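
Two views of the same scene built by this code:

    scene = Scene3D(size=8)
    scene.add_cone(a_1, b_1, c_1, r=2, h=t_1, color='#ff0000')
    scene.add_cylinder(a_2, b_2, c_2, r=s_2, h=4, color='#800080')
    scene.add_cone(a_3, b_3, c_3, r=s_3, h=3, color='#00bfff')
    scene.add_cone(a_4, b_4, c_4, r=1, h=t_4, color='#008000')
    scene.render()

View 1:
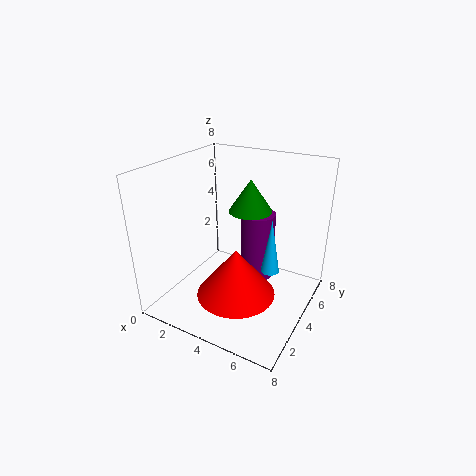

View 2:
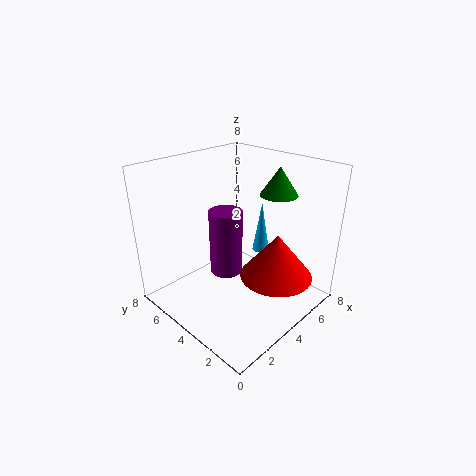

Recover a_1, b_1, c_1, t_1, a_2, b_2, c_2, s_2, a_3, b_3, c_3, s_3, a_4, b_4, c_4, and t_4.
a_1 = 5
b_1 = 2
c_1 = 2
t_1 = 2.5
a_2 = 4.5
b_2 = 5.5
c_2 = 1
s_2 = 1
a_3 = 6
b_3 = 4
c_3 = 2.5
s_3 = 0.5
a_4 = 5.5
b_4 = 2.5
c_4 = 6.5
t_4 = 1.5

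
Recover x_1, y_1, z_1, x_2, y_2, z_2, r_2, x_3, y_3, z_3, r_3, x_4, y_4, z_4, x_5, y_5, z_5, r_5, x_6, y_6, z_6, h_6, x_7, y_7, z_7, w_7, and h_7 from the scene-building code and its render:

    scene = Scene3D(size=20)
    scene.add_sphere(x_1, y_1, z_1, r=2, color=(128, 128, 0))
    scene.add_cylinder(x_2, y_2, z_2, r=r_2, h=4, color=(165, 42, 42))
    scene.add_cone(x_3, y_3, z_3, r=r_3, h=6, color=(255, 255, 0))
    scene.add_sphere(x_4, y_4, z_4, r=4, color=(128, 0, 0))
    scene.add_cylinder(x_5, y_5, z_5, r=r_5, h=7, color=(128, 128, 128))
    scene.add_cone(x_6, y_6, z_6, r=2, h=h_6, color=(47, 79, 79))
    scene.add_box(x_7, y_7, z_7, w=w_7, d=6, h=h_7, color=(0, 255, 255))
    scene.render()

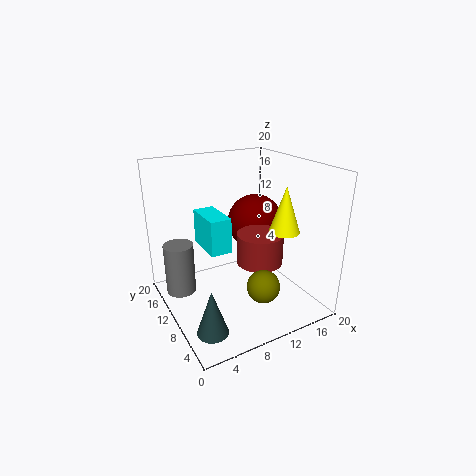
x_1 = 9; y_1 = 2; z_1 = 7; x_2 = 11; y_2 = 6; z_2 = 8; r_2 = 3; x_3 = 14; y_3 = 5; z_3 = 12; r_3 = 2; x_4 = 14; y_4 = 12; z_4 = 11; x_5 = 2; y_5 = 12; z_5 = 3; r_5 = 2; x_6 = 3; y_6 = 4; z_6 = 1; h_6 = 6; x_7 = 6; y_7 = 10; z_7 = 8; w_7 = 3; h_7 = 5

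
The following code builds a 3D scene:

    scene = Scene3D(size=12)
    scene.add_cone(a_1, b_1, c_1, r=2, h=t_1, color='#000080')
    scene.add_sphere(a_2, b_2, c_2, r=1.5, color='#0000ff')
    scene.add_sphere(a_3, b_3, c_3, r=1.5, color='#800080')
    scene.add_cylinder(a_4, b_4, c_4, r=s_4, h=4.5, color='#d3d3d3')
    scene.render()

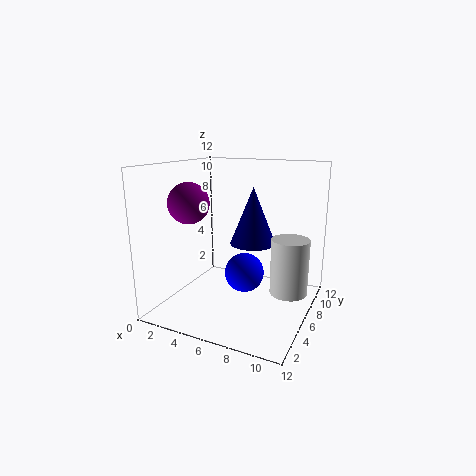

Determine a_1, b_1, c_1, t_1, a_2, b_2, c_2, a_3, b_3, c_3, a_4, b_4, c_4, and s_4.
a_1 = 6.5
b_1 = 8
c_1 = 5
t_1 = 5
a_2 = 7.5
b_2 = 4
c_2 = 4
a_3 = 4
b_3 = 2
c_3 = 9.5
a_4 = 10.5
b_4 = 6
c_4 = 2
s_4 = 1.5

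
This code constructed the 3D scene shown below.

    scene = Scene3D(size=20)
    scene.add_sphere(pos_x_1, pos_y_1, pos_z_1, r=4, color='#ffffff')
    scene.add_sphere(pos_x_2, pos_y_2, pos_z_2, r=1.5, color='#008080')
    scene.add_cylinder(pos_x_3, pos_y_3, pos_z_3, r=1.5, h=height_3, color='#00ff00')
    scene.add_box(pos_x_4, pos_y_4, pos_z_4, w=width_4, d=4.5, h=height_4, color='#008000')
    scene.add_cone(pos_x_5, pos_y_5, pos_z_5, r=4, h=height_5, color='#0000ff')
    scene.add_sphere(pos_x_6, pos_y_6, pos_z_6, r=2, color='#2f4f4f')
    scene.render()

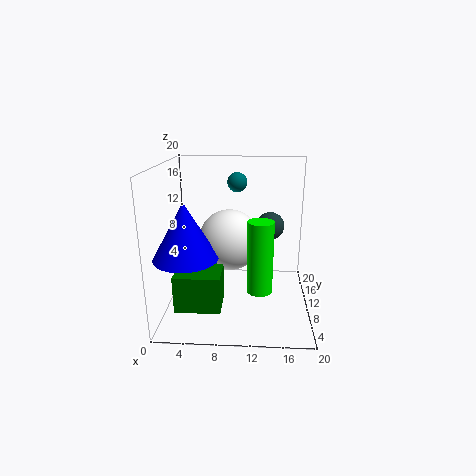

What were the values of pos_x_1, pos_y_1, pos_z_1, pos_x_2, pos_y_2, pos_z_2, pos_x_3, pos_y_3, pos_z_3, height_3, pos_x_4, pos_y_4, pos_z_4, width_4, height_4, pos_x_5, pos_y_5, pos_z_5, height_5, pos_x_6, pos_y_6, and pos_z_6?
pos_x_1 = 9
pos_y_1 = 8
pos_z_1 = 10.5
pos_x_2 = 9.5
pos_y_2 = 16.5
pos_z_2 = 16.5
pos_x_3 = 13
pos_y_3 = 2
pos_z_3 = 6.5
height_3 = 8.5
pos_x_4 = 3
pos_y_4 = 0.5
pos_z_4 = 4
width_4 = 5.5
height_4 = 4.5
pos_x_5 = 4
pos_y_5 = 4
pos_z_5 = 9.5
height_5 = 7
pos_x_6 = 14.5
pos_y_6 = 12.5
pos_z_6 = 11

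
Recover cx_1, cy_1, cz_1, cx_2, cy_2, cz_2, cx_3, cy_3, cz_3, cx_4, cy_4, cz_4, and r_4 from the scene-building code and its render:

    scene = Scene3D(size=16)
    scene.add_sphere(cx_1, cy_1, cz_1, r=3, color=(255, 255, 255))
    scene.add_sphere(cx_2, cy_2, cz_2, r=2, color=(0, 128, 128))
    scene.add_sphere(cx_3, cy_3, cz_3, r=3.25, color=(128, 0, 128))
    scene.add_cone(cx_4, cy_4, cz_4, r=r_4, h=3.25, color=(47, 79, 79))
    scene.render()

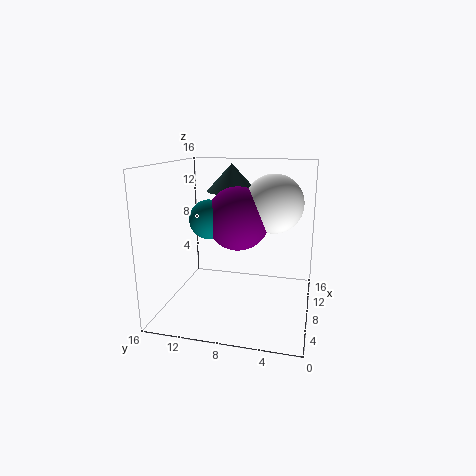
cx_1 = 7
cy_1 = 4
cz_1 = 12.25
cx_2 = 5
cy_2 = 10.25
cz_2 = 10.75
cx_3 = 6
cy_3 = 7.5
cz_3 = 10.75
cx_4 = 12
cy_4 = 9.75
cz_4 = 12.5
r_4 = 3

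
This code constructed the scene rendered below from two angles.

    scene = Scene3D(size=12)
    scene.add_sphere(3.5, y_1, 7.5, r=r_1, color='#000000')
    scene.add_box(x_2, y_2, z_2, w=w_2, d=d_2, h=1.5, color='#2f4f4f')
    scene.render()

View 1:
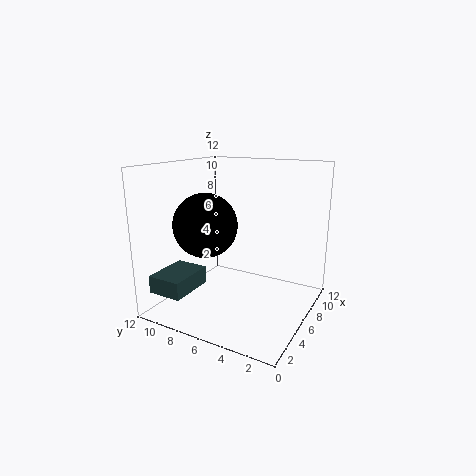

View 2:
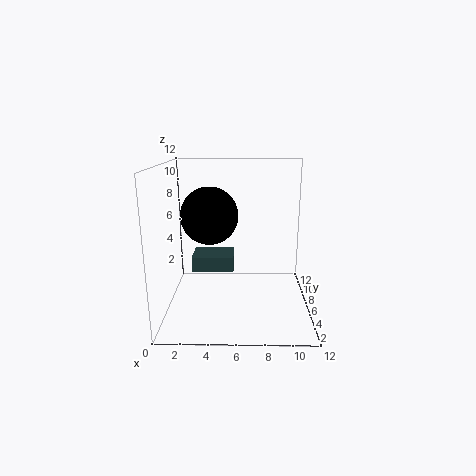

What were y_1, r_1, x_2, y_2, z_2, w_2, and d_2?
y_1 = 7.5; r_1 = 2.5; x_2 = 1.5; y_2 = 9; z_2 = 1.5; w_2 = 4; d_2 = 3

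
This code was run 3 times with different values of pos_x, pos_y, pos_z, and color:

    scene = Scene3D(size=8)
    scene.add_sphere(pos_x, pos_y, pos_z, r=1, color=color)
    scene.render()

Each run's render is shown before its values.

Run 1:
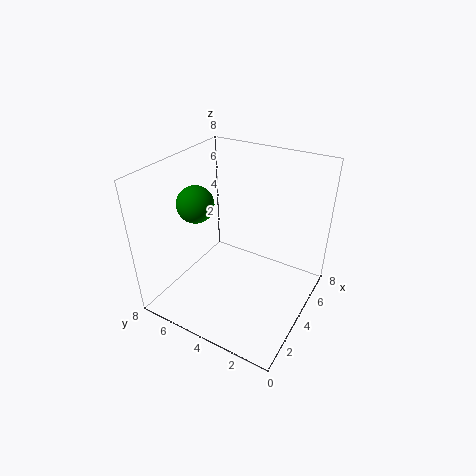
pos_x = 3, pos_y = 6, pos_z = 6, color = 'green'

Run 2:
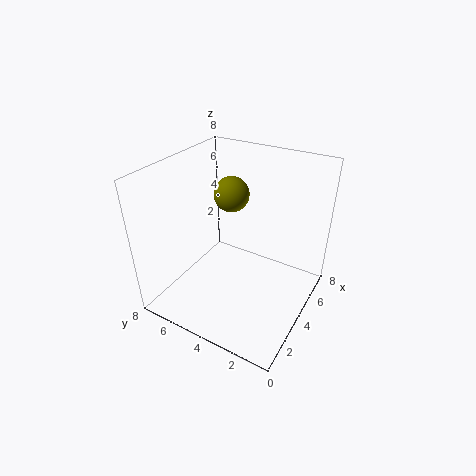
pos_x = 5, pos_y = 5, pos_z = 6, color = 'olive'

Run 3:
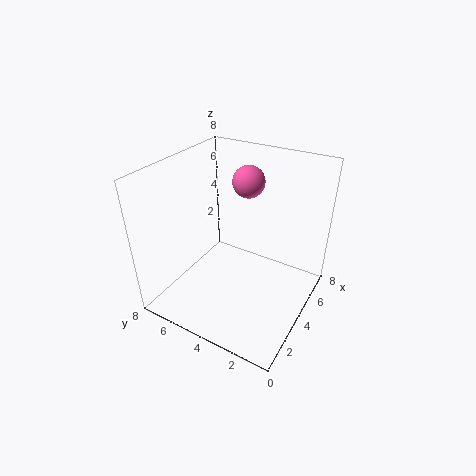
pos_x = 7, pos_y = 5, pos_z = 6, color = 'hotpink'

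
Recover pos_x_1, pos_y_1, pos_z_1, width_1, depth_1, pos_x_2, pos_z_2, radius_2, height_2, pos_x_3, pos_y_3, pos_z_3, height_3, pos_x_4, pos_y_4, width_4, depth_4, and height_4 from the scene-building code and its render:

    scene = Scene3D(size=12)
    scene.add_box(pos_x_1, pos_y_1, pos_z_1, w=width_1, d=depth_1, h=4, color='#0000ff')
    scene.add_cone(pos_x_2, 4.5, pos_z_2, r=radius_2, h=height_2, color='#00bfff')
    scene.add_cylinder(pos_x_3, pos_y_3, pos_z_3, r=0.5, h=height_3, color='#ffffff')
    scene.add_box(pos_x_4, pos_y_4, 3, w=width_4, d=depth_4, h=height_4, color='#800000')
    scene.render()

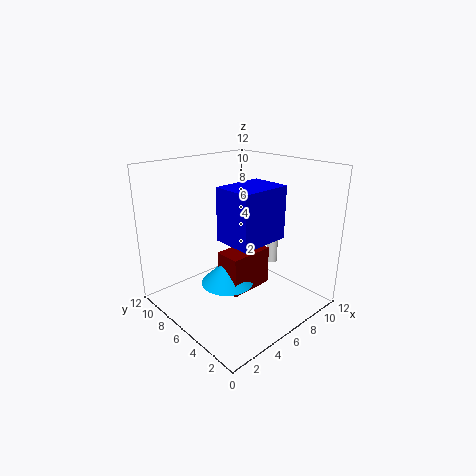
pos_x_1 = 3
pos_y_1 = 2
pos_z_1 = 7
width_1 = 4
depth_1 = 3
pos_x_2 = 3.5
pos_z_2 = 3.5
radius_2 = 2
height_2 = 2
pos_x_3 = 11
pos_y_3 = 6.5
pos_z_3 = 2
height_3 = 4.5
pos_x_4 = 3
pos_y_4 = 3
width_4 = 3.5
depth_4 = 2
height_4 = 3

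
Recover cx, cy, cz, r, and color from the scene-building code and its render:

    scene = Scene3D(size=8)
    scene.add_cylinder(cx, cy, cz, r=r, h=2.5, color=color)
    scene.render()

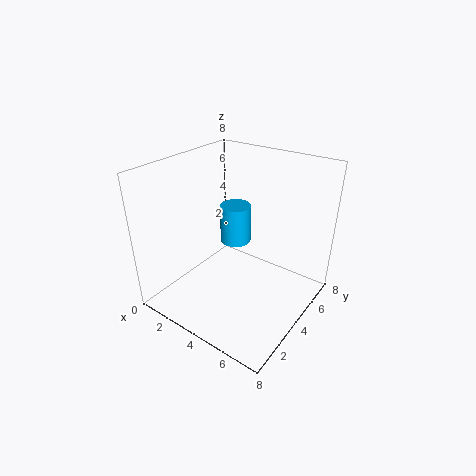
cx = 2, cy = 6.5, cz = 2, r = 1, color = 'deepskyblue'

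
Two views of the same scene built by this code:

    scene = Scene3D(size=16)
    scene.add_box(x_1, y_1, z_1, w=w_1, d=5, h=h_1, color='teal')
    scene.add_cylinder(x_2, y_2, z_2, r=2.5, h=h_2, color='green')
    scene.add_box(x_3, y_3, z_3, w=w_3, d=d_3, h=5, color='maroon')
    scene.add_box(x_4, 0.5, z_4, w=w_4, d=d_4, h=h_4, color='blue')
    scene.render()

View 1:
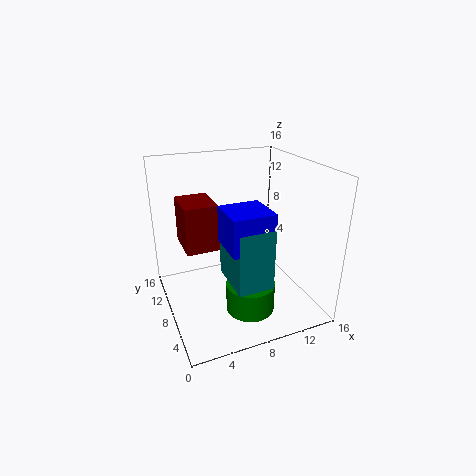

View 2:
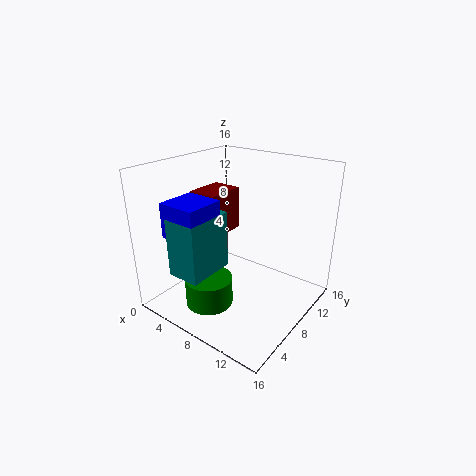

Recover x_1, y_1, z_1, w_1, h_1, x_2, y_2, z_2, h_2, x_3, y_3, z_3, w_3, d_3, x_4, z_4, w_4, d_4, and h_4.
x_1 = 5, y_1 = 0.5, z_1 = 6, w_1 = 3.5, h_1 = 6, x_2 = 7.5, y_2 = 3.5, z_2 = 2, h_2 = 3, x_3 = 2, y_3 = 7, z_3 = 7.5, w_3 = 3.5, d_3 = 4.5, x_4 = 4.5, z_4 = 10, w_4 = 4, d_4 = 4, h_4 = 3.5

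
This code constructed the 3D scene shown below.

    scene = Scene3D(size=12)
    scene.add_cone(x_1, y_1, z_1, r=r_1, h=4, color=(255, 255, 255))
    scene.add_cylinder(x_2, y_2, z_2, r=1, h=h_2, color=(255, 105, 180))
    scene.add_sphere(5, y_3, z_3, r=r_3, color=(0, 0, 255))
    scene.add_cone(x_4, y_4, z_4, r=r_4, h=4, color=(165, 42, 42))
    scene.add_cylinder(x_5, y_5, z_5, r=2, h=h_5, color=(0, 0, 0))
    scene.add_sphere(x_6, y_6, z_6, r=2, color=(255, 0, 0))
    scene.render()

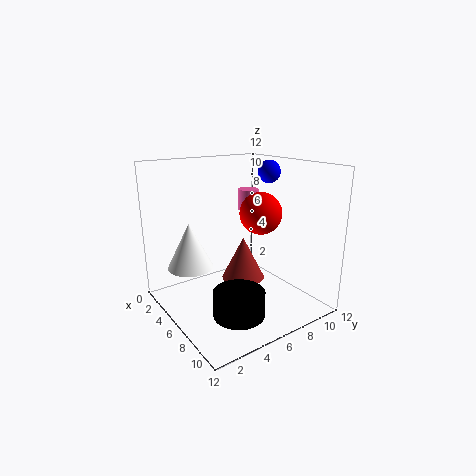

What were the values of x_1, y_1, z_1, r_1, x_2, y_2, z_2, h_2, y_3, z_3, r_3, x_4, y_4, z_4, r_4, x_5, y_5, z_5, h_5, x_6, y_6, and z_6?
x_1 = 3; y_1 = 3; z_1 = 3; r_1 = 2; x_2 = 2; y_2 = 10; z_2 = 7; h_2 = 2; y_3 = 10; z_3 = 11; r_3 = 1; x_4 = 4; y_4 = 8; z_4 = 1; r_4 = 2; x_5 = 9; y_5 = 4; z_5 = 1; h_5 = 2; x_6 = 4; y_6 = 10; z_6 = 7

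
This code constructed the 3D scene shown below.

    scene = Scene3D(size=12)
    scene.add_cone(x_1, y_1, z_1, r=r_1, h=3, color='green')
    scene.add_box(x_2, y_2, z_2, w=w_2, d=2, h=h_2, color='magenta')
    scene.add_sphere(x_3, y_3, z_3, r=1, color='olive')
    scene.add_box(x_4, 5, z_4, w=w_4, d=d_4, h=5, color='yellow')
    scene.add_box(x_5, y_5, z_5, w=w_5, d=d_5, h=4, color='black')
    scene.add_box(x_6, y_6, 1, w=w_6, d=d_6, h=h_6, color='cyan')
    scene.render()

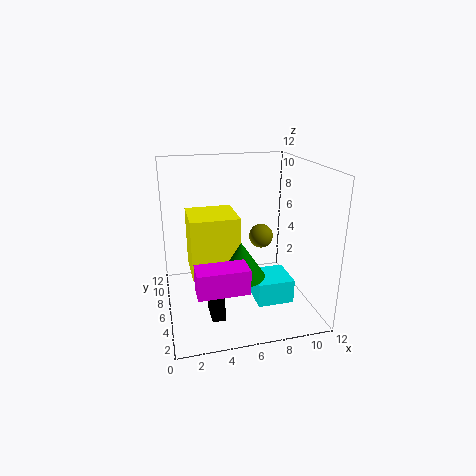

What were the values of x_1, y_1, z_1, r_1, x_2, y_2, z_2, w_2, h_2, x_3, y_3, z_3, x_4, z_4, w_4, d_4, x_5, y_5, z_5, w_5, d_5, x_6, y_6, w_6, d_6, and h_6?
x_1 = 6
y_1 = 5
z_1 = 3
r_1 = 2
x_2 = 2
y_2 = 2
z_2 = 3
w_2 = 4
h_2 = 2
x_3 = 8
y_3 = 6
z_3 = 6
x_4 = 2
z_4 = 3
w_4 = 4
d_4 = 4
x_5 = 3
y_5 = 2
z_5 = 1
w_5 = 1
d_5 = 2
x_6 = 7
y_6 = 3
w_6 = 3
d_6 = 3
h_6 = 2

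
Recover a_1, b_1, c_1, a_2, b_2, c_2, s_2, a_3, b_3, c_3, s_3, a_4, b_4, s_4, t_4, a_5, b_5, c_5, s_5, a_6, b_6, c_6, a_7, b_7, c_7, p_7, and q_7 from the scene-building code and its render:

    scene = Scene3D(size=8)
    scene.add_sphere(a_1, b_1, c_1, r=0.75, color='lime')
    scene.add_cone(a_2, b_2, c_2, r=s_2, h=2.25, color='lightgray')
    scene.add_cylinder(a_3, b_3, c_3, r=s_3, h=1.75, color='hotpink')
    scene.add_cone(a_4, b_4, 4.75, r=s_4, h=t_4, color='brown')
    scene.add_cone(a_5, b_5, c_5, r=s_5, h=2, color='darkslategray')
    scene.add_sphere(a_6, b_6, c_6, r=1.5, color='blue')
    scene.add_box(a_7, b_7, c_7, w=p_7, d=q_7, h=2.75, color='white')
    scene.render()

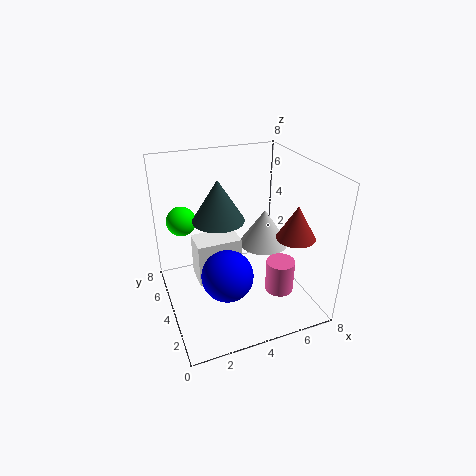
a_1 = 1; b_1 = 4.25; c_1 = 5.5; a_2 = 6.25; b_2 = 5.25; c_2 = 2.5; s_2 = 1.5; a_3 = 5.5; b_3 = 1.75; c_3 = 1.75; s_3 = 0.75; a_4 = 6.25; b_4 = 1.75; s_4 = 1; t_4 = 1.75; a_5 = 2.5; b_5 = 2.75; c_5 = 6; s_5 = 1.25; a_6 = 3.25; b_6 = 3.75; c_6 = 1.75; a_7 = 2; b_7 = 5.25; c_7 = 0.25; p_7 = 2.75; q_7 = 1.75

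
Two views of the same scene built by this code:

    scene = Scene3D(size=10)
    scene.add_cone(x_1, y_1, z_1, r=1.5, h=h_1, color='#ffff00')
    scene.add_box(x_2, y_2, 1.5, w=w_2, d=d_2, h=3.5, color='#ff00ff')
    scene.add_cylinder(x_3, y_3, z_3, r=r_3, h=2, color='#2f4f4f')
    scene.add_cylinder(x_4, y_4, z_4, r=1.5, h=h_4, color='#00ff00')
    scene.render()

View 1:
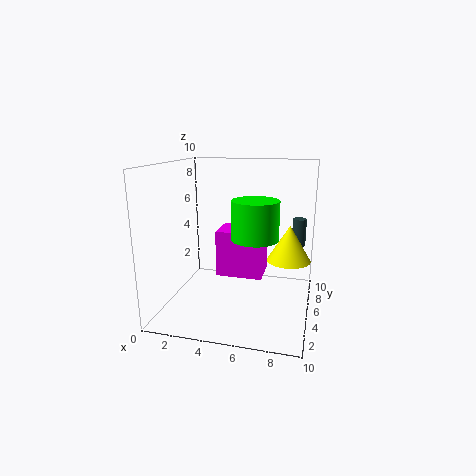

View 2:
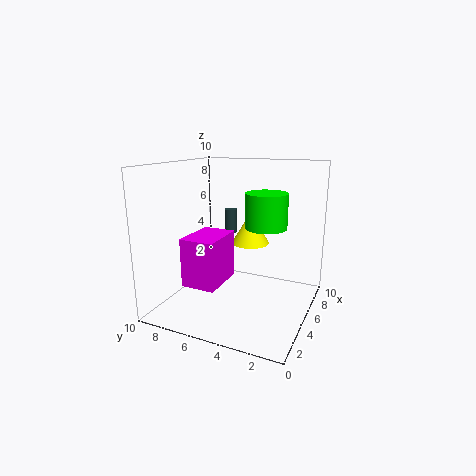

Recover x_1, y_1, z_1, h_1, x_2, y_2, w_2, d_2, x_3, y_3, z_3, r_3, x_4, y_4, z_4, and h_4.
x_1 = 8.5, y_1 = 5.5, z_1 = 3.5, h_1 = 2.5, x_2 = 3, y_2 = 6, w_2 = 3.5, d_2 = 2.5, x_3 = 9, y_3 = 7.5, z_3 = 4, r_3 = 0.5, x_4 = 6.5, y_4 = 3.5, z_4 = 5.5, h_4 = 2.5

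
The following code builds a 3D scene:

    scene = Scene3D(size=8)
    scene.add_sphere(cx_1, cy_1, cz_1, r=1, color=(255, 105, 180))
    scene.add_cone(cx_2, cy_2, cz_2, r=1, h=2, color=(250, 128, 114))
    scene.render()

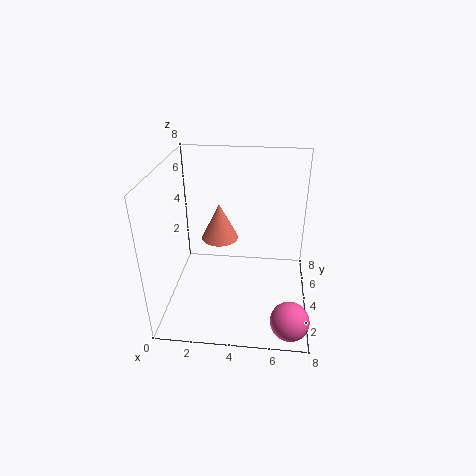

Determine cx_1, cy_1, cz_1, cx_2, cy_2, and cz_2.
cx_1 = 7; cy_1 = 1; cz_1 = 1; cx_2 = 3; cy_2 = 4; cz_2 = 4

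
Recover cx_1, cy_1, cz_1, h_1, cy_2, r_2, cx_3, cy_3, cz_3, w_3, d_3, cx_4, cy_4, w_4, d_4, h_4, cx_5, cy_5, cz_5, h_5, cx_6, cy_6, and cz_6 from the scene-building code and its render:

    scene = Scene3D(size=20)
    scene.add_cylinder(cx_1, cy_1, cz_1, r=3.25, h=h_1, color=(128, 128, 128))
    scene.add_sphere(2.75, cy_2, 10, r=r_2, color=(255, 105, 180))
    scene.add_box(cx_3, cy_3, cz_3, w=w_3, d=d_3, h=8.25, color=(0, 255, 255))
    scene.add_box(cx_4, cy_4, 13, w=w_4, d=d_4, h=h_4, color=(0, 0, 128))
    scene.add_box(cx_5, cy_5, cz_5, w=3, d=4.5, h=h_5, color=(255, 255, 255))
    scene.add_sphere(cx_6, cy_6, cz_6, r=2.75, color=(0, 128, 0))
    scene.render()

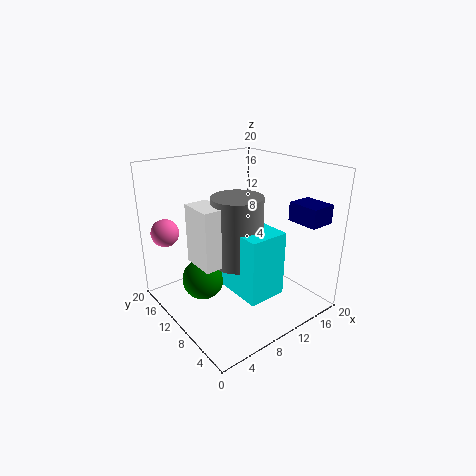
cx_1 = 7.75; cy_1 = 7.25; cz_1 = 8.25; h_1 = 8.75; cy_2 = 17.75; r_2 = 2; cx_3 = 6; cy_3 = 2; cz_3 = 5; w_3 = 5; d_3 = 6.25; cx_4 = 14.75; cy_4 = 1; w_4 = 3.5; d_4 = 4.25; h_4 = 2.5; cx_5 = 2.5; cy_5 = 6.25; cz_5 = 8.75; h_5 = 7.5; cx_6 = 4.25; cy_6 = 10.25; cz_6 = 5.5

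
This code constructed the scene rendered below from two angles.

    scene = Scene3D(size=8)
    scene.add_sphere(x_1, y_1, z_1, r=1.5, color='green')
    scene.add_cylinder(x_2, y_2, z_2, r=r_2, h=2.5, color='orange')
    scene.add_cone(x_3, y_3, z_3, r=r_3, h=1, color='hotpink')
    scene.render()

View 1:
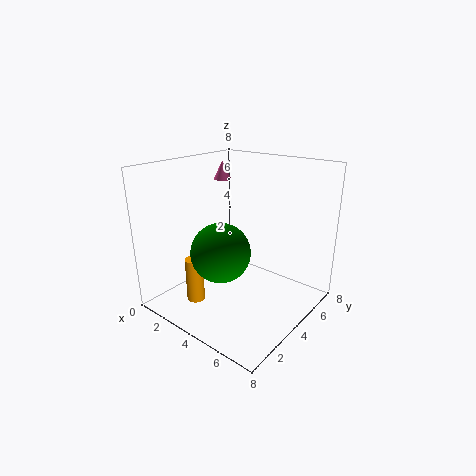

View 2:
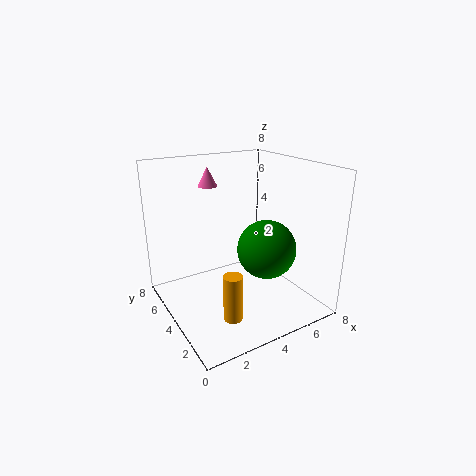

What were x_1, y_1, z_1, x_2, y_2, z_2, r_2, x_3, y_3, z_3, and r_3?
x_1 = 4.5
y_1 = 2
z_1 = 4
x_2 = 2.5
y_2 = 2
z_2 = 0.5
r_2 = 0.5
x_3 = 2.5
y_3 = 4.5
z_3 = 7
r_3 = 0.5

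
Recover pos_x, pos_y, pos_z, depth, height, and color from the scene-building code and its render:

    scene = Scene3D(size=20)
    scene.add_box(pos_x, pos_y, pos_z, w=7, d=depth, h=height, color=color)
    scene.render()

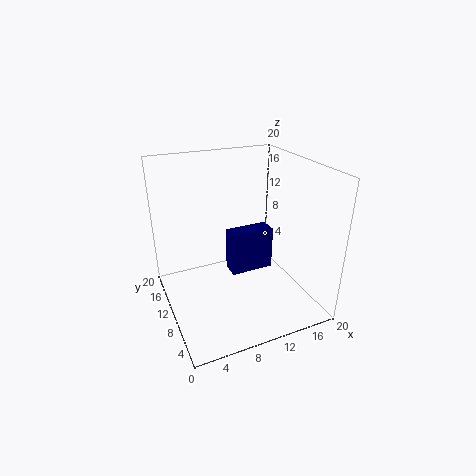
pos_x = 11
pos_y = 14
pos_z = 1
depth = 3
height = 7
color = 'navy'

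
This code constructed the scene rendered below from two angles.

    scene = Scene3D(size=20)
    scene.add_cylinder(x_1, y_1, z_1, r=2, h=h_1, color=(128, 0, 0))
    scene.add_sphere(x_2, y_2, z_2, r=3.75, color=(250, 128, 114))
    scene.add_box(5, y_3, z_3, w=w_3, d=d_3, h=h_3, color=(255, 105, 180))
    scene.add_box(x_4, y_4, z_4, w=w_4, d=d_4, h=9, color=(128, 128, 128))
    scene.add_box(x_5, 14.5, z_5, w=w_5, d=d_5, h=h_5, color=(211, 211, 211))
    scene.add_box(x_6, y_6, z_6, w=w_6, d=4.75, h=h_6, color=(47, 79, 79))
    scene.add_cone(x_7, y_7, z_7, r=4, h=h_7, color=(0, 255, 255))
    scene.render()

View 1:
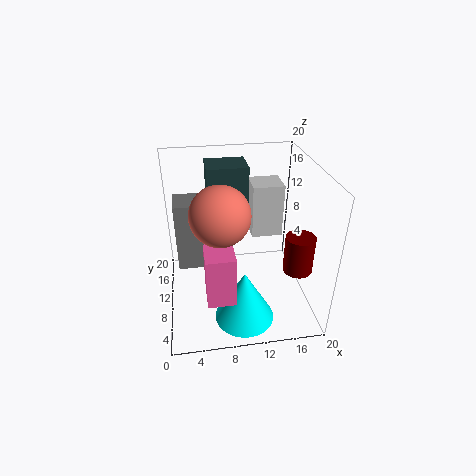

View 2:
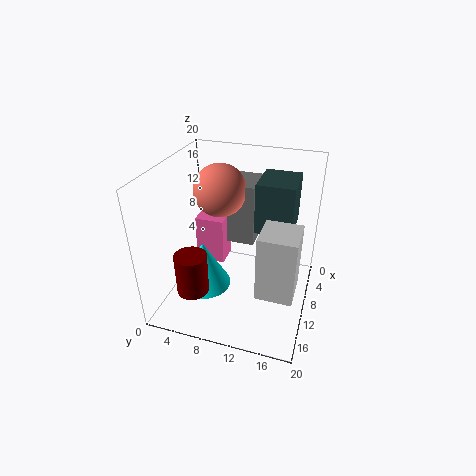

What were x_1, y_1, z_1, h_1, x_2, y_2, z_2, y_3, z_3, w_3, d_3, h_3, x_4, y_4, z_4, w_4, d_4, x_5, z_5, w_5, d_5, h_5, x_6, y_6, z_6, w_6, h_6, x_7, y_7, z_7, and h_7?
x_1 = 17.75
y_1 = 6.5
z_1 = 6.25
h_1 = 5.25
x_2 = 7.25
y_2 = 6.5
z_2 = 15.5
y_3 = 3
z_3 = 4.25
w_3 = 3.75
d_3 = 4.25
h_3 = 7
x_4 = 1.75
y_4 = 7.5
z_4 = 7.5
w_4 = 5.75
d_4 = 4
x_5 = 13
z_5 = 7
w_5 = 4.75
d_5 = 4.5
h_5 = 8.25
x_6 = 6.25
y_6 = 12.75
z_6 = 12.5
w_6 = 5.75
h_6 = 6.5
x_7 = 10
y_7 = 4.5
z_7 = 0.75
h_7 = 7.25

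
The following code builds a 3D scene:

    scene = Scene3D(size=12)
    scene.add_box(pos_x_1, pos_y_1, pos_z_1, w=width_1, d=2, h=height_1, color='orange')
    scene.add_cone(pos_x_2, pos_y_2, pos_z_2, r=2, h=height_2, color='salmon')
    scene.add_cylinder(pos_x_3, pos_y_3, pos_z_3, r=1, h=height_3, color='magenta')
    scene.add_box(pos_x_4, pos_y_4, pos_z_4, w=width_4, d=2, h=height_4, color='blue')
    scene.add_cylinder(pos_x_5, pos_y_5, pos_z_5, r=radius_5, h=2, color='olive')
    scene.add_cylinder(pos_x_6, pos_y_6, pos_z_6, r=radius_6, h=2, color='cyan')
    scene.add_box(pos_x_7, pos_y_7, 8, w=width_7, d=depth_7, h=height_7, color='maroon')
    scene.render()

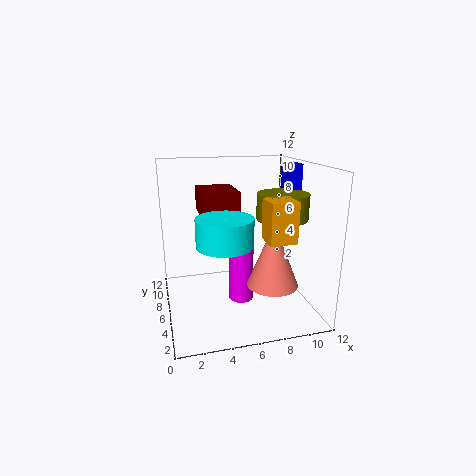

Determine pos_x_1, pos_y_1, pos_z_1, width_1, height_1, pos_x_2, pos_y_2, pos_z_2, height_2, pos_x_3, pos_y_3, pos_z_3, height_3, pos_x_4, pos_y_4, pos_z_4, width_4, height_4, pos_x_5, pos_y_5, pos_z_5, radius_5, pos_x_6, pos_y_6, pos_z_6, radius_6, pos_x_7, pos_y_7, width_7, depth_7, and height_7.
pos_x_1 = 7
pos_y_1 = 1
pos_z_1 = 7
width_1 = 2
height_1 = 3
pos_x_2 = 8
pos_y_2 = 3
pos_z_2 = 3
height_2 = 5
pos_x_3 = 6
pos_y_3 = 5
pos_z_3 = 1
height_3 = 6
pos_x_4 = 10
pos_y_4 = 5
pos_z_4 = 9
width_4 = 1
height_4 = 3
pos_x_5 = 9
pos_y_5 = 4
pos_z_5 = 8
radius_5 = 2
pos_x_6 = 4
pos_y_6 = 2
pos_z_6 = 7
radius_6 = 2
pos_x_7 = 3
pos_y_7 = 5
width_7 = 3
depth_7 = 4
height_7 = 2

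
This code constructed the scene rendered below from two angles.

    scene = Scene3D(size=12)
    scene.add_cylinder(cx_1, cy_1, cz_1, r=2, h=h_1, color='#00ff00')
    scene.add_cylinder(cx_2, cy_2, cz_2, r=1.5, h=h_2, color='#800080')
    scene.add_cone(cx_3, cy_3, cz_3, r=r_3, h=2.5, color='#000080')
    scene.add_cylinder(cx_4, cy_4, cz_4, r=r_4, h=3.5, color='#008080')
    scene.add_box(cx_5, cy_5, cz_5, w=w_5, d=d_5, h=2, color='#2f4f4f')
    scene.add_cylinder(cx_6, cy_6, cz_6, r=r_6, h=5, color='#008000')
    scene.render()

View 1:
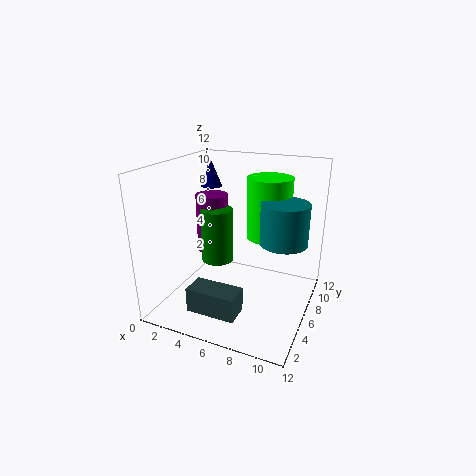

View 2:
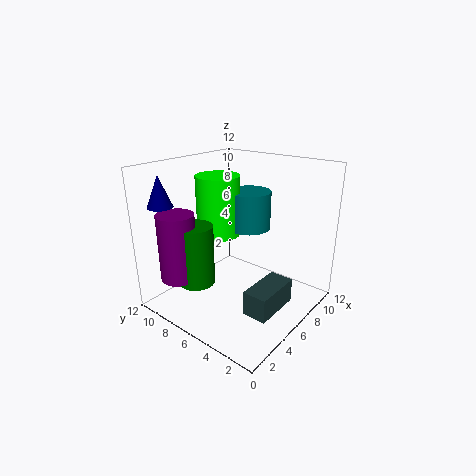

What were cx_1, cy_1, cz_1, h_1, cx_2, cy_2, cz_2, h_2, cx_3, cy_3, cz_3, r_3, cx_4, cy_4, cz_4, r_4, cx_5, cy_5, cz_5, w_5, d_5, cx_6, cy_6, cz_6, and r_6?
cx_1 = 7.5; cy_1 = 9.5; cz_1 = 5; h_1 = 5.5; cx_2 = 2; cy_2 = 9; cz_2 = 3; h_2 = 5.5; cx_3 = 1.5; cy_3 = 10; cz_3 = 9; r_3 = 1; cx_4 = 9.5; cy_4 = 7.5; cz_4 = 5.5; r_4 = 2; cx_5 = 3.5; cy_5 = 1.5; cz_5 = 1; w_5 = 4; d_5 = 2; cx_6 = 3; cy_6 = 8; cz_6 = 2.5; r_6 = 1.5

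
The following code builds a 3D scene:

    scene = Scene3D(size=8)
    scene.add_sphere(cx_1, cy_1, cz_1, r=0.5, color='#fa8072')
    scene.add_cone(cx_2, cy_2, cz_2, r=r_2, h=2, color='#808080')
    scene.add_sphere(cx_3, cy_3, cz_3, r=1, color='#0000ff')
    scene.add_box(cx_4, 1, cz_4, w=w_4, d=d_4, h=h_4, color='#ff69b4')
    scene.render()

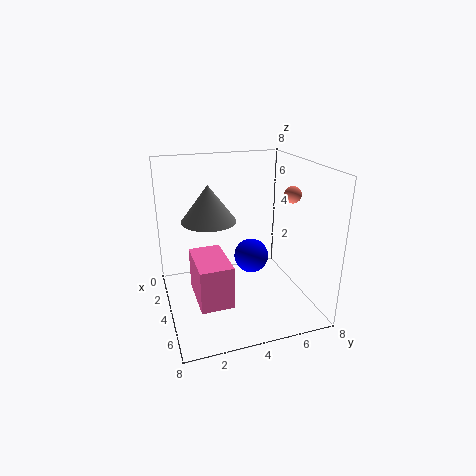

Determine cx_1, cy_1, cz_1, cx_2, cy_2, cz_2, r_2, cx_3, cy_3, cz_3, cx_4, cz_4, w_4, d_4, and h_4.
cx_1 = 3.5, cy_1 = 7.5, cz_1 = 6, cx_2 = 3.5, cy_2 = 2.5, cz_2 = 5, r_2 = 1.5, cx_3 = 3.5, cy_3 = 5, cz_3 = 2.5, cx_4 = 5.5, cz_4 = 2.5, w_4 = 2.5, d_4 = 1.5, h_4 = 2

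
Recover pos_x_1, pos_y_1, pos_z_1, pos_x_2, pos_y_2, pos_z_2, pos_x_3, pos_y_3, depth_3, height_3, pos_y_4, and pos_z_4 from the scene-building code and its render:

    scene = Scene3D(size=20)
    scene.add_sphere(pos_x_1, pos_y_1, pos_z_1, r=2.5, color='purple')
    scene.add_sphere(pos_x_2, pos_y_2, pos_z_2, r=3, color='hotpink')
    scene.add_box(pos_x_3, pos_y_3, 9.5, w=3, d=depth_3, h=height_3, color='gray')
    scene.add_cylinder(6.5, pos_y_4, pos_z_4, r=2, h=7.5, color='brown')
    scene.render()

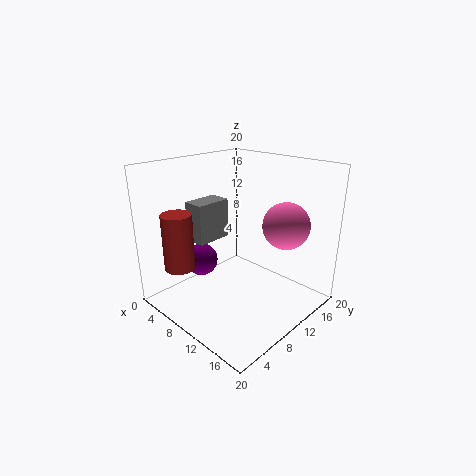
pos_x_1 = 3, pos_y_1 = 9, pos_z_1 = 4.5, pos_x_2 = 16.5, pos_y_2 = 12, pos_z_2 = 13, pos_x_3 = 4.5, pos_y_3 = 5.5, depth_3 = 5, height_3 = 5.5, pos_y_4 = 2.5, pos_z_4 = 7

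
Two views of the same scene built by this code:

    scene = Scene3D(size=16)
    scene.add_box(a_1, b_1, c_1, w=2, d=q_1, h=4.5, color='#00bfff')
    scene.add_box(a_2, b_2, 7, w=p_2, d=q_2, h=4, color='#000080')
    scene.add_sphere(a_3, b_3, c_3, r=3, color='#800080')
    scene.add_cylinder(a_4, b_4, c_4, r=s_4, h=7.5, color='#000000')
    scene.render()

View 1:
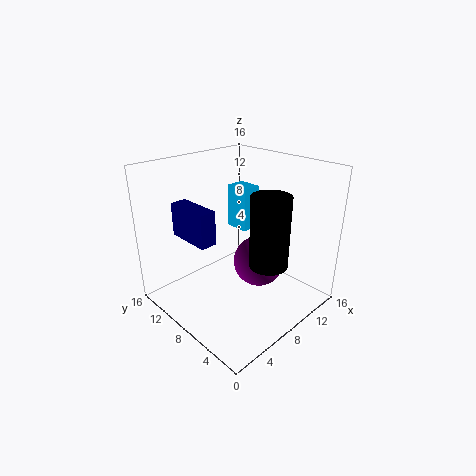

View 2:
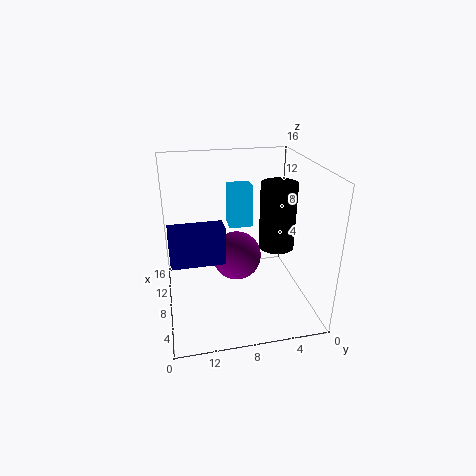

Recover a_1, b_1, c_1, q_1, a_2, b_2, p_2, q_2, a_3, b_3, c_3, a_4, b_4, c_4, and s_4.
a_1 = 7.5, b_1 = 6.5, c_1 = 9.5, q_1 = 2.5, a_2 = 4.5, b_2 = 10, p_2 = 2, q_2 = 5.5, a_3 = 11, b_3 = 7.5, c_3 = 4, a_4 = 8, b_4 = 3.5, c_4 = 6.5, s_4 = 2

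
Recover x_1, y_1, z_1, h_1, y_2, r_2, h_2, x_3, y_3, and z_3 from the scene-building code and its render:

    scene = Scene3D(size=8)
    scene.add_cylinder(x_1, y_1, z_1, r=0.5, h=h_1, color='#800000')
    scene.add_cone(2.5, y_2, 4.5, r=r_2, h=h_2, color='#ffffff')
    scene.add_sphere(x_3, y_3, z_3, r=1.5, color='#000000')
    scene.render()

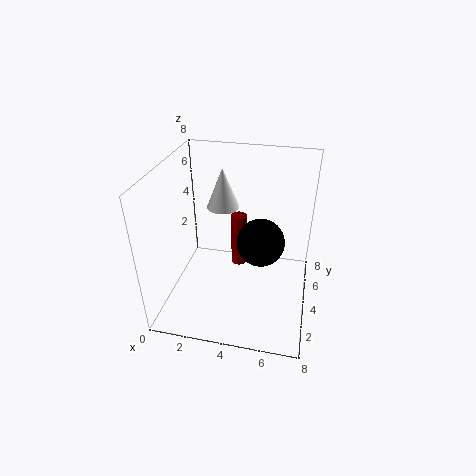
x_1 = 3.5
y_1 = 6.5
z_1 = 0.5
h_1 = 3.5
y_2 = 6.5
r_2 = 1
h_2 = 2.5
x_3 = 5
y_3 = 6
z_3 = 2.5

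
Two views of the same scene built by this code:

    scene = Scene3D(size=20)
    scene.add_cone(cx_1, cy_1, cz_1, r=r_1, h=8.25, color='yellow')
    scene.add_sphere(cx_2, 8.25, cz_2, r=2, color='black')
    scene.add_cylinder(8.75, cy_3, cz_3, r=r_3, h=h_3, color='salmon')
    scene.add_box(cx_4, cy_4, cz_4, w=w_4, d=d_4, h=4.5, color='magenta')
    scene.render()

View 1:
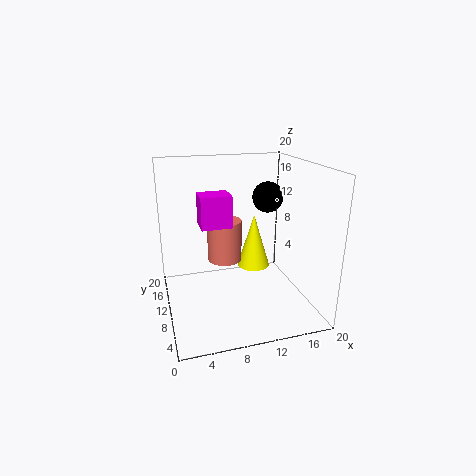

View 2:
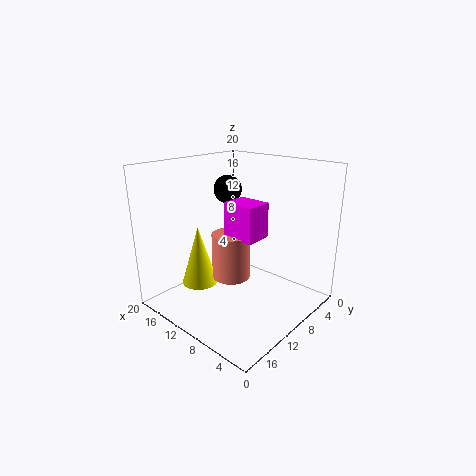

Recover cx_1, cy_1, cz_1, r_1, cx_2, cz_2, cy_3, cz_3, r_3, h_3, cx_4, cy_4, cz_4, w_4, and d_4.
cx_1 = 13.75, cy_1 = 14, cz_1 = 3.5, r_1 = 2.5, cx_2 = 13.5, cz_2 = 16, cy_3 = 12.75, cz_3 = 5.75, r_3 = 2.5, h_3 = 6, cx_4 = 5, cy_4 = 10, cz_4 = 11.5, w_4 = 4.25, d_4 = 3.5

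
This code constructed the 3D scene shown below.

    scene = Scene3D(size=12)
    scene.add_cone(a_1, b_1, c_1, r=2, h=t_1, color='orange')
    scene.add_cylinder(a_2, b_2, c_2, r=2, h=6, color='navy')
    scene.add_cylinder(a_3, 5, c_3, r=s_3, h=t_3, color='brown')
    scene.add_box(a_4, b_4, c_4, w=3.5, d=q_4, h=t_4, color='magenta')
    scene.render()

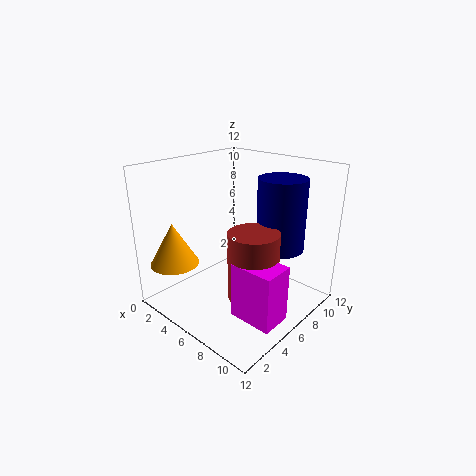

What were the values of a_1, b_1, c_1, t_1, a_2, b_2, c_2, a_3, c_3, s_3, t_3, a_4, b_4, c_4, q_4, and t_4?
a_1 = 2.5
b_1 = 2
c_1 = 4
t_1 = 3.5
a_2 = 8.5
b_2 = 8.5
c_2 = 5
a_3 = 8.5
c_3 = 2
s_3 = 2
t_3 = 5.5
a_4 = 8
b_4 = 3
c_4 = 1
q_4 = 2.5
t_4 = 4.5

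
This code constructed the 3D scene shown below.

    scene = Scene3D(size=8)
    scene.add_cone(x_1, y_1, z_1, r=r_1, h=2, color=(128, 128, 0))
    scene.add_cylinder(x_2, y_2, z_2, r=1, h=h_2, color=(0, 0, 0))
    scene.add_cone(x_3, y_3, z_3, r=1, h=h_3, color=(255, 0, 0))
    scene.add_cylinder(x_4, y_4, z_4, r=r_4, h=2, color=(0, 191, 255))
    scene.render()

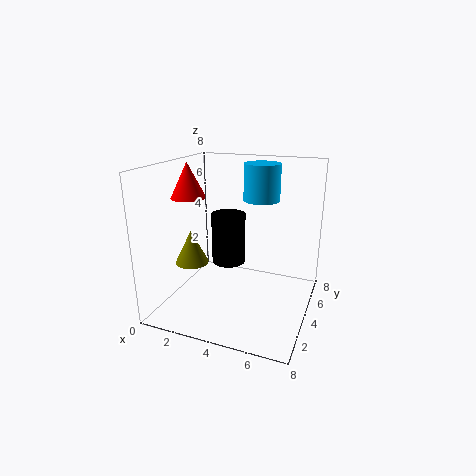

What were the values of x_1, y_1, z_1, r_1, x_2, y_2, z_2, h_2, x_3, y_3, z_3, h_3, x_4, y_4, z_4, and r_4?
x_1 = 1, y_1 = 4, z_1 = 2, r_1 = 1, x_2 = 3, y_2 = 5, z_2 = 2, h_2 = 3, x_3 = 1, y_3 = 4, z_3 = 6, h_3 = 2, x_4 = 5, y_4 = 5, z_4 = 6, r_4 = 1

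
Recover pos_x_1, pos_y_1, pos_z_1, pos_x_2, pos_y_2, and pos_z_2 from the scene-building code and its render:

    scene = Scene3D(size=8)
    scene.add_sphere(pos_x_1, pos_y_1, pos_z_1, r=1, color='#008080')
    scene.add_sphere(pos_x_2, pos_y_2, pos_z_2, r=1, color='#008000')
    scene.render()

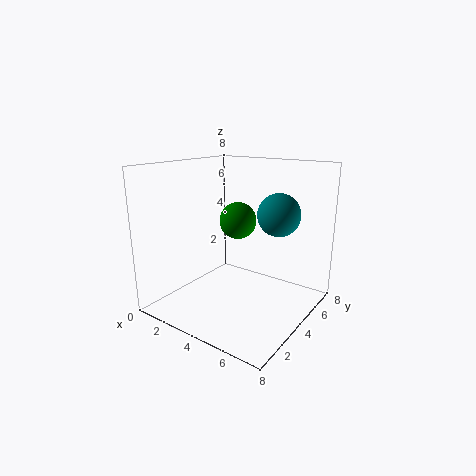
pos_x_1 = 7
pos_y_1 = 3
pos_z_1 = 6
pos_x_2 = 4
pos_y_2 = 4
pos_z_2 = 5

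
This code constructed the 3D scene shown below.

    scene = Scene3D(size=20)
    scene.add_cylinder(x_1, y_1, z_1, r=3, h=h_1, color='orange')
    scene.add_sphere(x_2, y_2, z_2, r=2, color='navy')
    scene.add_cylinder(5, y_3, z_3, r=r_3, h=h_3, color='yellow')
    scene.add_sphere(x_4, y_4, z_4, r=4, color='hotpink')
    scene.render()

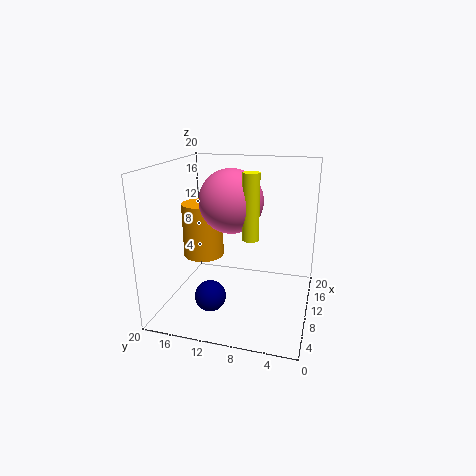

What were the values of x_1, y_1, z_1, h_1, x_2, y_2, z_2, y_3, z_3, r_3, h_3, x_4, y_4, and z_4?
x_1 = 12, y_1 = 16, z_1 = 6, h_1 = 8, x_2 = 4, y_2 = 12, z_2 = 4, y_3 = 7, z_3 = 12, r_3 = 1, h_3 = 8, x_4 = 7, y_4 = 10, z_4 = 16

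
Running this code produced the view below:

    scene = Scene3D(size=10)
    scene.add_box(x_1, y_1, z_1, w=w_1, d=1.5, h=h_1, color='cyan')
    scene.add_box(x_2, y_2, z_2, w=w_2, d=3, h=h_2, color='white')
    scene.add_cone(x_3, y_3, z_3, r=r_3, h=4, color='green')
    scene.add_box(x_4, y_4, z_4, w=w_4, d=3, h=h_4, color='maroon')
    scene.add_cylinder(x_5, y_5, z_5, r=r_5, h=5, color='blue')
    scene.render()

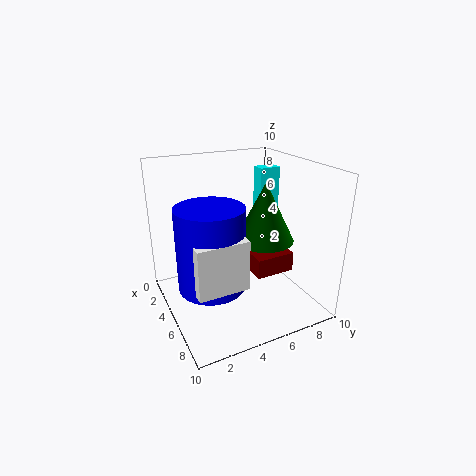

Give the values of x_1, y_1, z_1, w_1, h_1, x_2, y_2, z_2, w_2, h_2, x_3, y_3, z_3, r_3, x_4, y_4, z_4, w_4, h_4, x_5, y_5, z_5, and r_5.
x_1 = 3.5, y_1 = 7, z_1 = 5.5, w_1 = 1, h_1 = 4, x_2 = 7, y_2 = 0.5, z_2 = 4, w_2 = 2.5, h_2 = 3, x_3 = 6, y_3 = 6.5, z_3 = 5, r_3 = 2, x_4 = 2.5, y_4 = 6.5, z_4 = 1.5, w_4 = 3, h_4 = 1.5, x_5 = 7.5, y_5 = 2, z_5 = 3.5, r_5 = 2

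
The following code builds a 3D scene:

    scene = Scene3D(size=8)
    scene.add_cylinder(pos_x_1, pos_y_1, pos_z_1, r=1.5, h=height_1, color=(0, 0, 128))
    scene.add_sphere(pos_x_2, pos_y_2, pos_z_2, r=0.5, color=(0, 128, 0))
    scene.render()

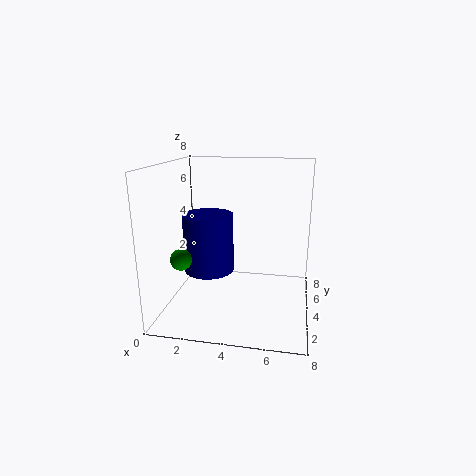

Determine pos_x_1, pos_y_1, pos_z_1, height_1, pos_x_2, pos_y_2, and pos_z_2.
pos_x_1 = 2
pos_y_1 = 5
pos_z_1 = 1.5
height_1 = 3.5
pos_x_2 = 2
pos_y_2 = 0.5
pos_z_2 = 4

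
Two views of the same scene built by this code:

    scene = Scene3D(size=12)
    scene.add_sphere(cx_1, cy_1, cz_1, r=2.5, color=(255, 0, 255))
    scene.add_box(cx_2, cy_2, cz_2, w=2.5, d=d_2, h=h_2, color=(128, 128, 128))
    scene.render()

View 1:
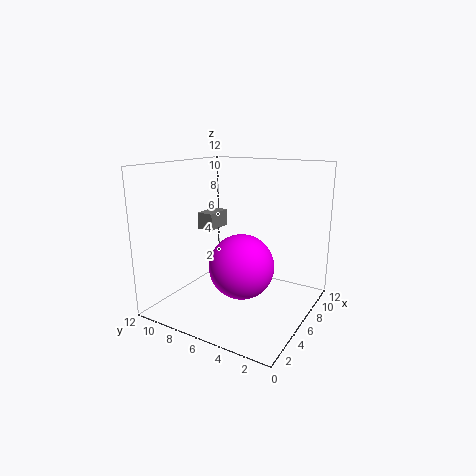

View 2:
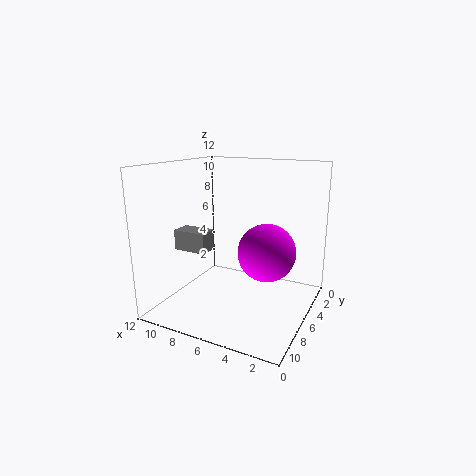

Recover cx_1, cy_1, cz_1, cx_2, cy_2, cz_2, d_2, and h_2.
cx_1 = 4; cy_1 = 4.5; cz_1 = 4.5; cx_2 = 6.5; cy_2 = 9; cz_2 = 6; d_2 = 1.5; h_2 = 1.5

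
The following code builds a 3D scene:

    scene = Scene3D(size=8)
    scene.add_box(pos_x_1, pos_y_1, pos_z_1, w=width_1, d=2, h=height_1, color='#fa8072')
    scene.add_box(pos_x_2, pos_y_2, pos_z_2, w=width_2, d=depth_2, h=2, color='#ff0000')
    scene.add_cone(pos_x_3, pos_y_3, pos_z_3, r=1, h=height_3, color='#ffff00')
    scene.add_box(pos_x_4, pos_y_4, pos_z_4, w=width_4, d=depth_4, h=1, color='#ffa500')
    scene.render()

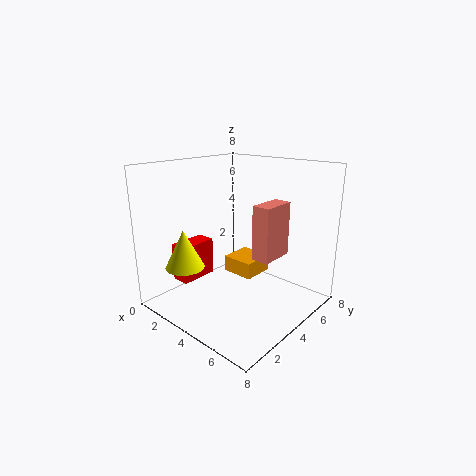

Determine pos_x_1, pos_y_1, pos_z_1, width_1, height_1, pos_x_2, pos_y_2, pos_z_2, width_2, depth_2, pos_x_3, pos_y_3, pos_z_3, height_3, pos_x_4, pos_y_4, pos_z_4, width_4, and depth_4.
pos_x_1 = 5, pos_y_1 = 4, pos_z_1 = 3, width_1 = 1, height_1 = 3, pos_x_2 = 2, pos_y_2 = 1, pos_z_2 = 2, width_2 = 1, depth_2 = 2, pos_x_3 = 3, pos_y_3 = 1, pos_z_3 = 3, height_3 = 2, pos_x_4 = 2, pos_y_4 = 5, pos_z_4 = 1, width_4 = 2, depth_4 = 2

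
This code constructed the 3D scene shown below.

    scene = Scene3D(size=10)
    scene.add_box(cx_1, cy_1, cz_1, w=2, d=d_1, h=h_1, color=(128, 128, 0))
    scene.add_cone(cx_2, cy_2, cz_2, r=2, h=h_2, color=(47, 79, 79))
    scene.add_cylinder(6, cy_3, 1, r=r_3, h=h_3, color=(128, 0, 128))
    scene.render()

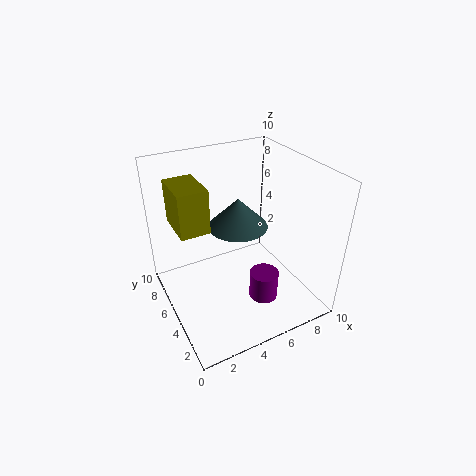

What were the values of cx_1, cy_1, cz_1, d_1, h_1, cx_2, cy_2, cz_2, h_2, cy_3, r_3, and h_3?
cx_1 = 1
cy_1 = 5
cz_1 = 6
d_1 = 3
h_1 = 3
cx_2 = 5
cy_2 = 5
cz_2 = 6
h_2 = 2
cy_3 = 3
r_3 = 1
h_3 = 2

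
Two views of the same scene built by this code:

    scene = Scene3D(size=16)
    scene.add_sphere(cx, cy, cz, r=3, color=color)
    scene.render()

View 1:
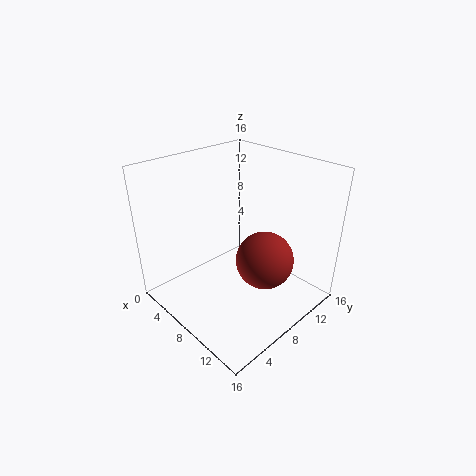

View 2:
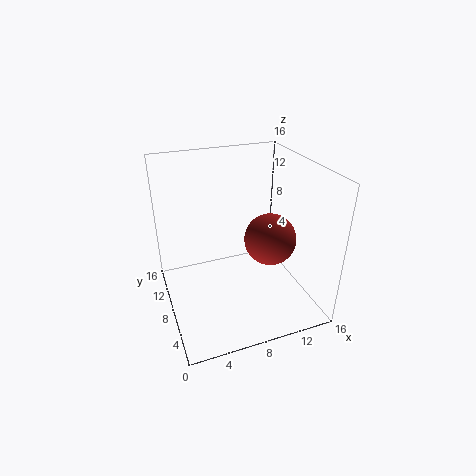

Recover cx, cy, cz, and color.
cx = 12, cy = 8, cz = 7, color = 'brown'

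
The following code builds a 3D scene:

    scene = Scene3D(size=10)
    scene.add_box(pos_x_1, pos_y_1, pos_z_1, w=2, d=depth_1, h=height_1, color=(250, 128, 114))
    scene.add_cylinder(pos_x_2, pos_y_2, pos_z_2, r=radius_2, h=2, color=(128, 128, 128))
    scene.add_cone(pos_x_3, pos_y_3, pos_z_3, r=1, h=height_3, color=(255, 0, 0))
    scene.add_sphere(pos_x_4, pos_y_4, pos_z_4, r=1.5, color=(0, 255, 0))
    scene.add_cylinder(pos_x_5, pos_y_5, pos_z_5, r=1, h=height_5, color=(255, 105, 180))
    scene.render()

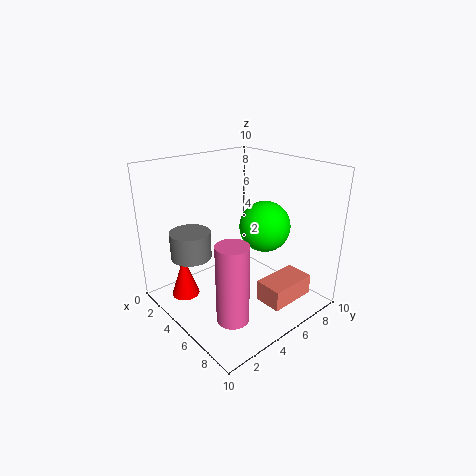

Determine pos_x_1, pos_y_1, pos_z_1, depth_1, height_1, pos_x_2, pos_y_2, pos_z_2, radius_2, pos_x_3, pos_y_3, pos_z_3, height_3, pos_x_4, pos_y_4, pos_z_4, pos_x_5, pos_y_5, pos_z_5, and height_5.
pos_x_1 = 6.5; pos_y_1 = 5.5; pos_z_1 = 0.5; depth_1 = 3.5; height_1 = 1.5; pos_x_2 = 2; pos_y_2 = 3; pos_z_2 = 3; radius_2 = 1.5; pos_x_3 = 2.5; pos_y_3 = 2; pos_z_3 = 0.5; height_3 = 3; pos_x_4 = 8; pos_y_4 = 4.5; pos_z_4 = 7; pos_x_5 = 8; pos_y_5 = 2; pos_z_5 = 1.5; height_5 = 5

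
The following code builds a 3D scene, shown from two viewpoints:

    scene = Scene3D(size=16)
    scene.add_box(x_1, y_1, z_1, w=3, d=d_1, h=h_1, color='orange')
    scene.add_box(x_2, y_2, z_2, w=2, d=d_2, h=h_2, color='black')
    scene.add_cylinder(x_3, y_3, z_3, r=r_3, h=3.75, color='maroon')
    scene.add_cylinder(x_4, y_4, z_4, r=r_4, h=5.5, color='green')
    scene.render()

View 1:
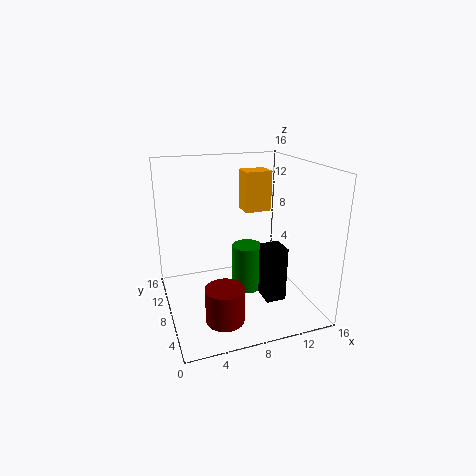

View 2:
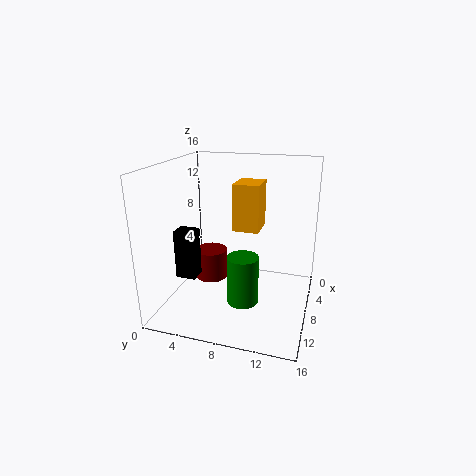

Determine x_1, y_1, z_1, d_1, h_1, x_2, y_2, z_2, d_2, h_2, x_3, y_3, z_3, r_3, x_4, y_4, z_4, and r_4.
x_1 = 9.25
y_1 = 8.75
z_1 = 10.5
d_1 = 2.5
h_1 = 4.5
x_2 = 8.75
y_2 = 1.5
z_2 = 3.5
d_2 = 2.25
h_2 = 5.5
x_3 = 5
y_3 = 3.5
z_3 = 1
r_3 = 2
x_4 = 9.5
y_4 = 9
z_4 = 1
r_4 = 1.75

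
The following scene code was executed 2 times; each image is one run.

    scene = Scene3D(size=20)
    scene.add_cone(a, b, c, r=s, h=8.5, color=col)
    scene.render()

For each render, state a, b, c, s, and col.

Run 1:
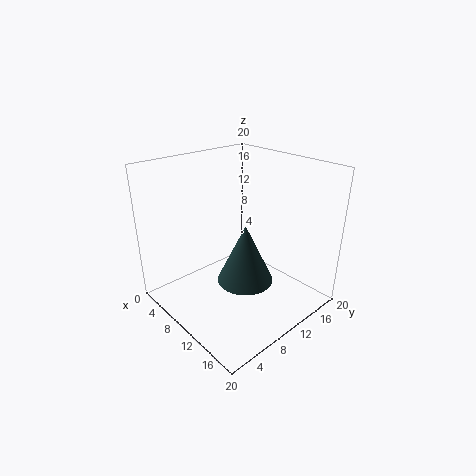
a = 11, b = 10.5, c = 3.5, s = 4, col = 'darkslategray'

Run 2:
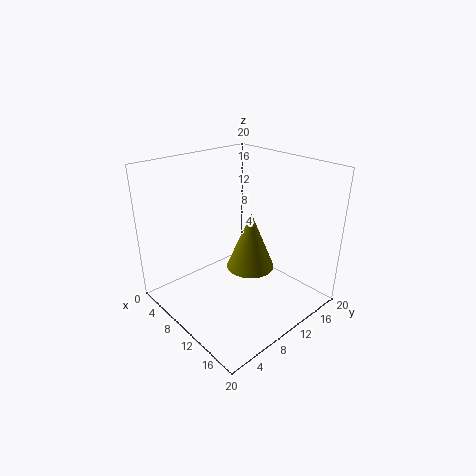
a = 10, b = 12.5, c = 4.5, s = 3.5, col = 'olive'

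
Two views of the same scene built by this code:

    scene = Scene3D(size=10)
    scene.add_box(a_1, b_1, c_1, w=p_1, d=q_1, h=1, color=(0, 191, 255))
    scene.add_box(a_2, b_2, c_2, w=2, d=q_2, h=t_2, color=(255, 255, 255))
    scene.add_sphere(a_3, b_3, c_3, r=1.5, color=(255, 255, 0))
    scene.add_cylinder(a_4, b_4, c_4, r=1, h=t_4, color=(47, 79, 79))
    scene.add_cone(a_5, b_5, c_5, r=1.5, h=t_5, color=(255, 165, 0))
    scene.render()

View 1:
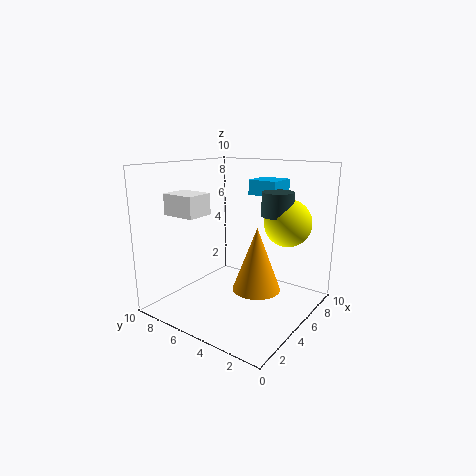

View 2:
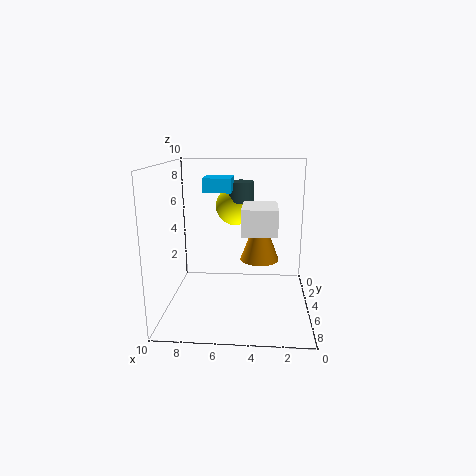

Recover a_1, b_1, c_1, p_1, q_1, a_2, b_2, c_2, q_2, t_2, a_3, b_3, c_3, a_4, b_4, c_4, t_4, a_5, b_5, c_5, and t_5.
a_1 = 5.5
b_1 = 2.5
c_1 = 8
p_1 = 2
q_1 = 2
a_2 = 2.5
b_2 = 7
c_2 = 6.5
q_2 = 2.5
t_2 = 1.5
a_3 = 5.5
b_3 = 1.5
c_3 = 6.5
a_4 = 5
b_4 = 2
c_4 = 7
t_4 = 1.5
a_5 = 3.5
b_5 = 2.5
c_5 = 2.5
t_5 = 4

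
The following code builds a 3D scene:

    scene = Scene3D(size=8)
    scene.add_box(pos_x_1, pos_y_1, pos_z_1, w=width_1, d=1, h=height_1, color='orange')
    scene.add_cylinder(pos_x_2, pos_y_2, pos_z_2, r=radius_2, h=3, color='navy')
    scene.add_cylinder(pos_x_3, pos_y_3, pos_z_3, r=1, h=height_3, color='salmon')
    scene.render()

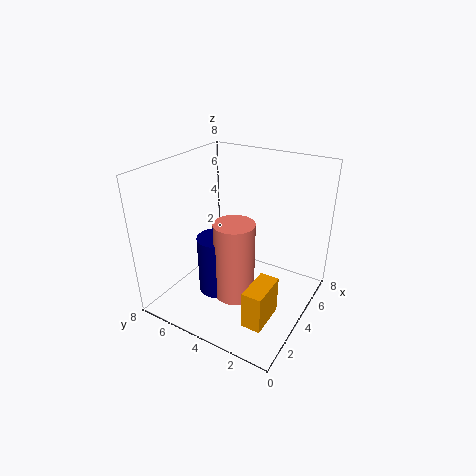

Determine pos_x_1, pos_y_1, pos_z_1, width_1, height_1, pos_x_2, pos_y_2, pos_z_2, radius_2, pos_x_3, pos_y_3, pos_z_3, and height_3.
pos_x_1 = 1
pos_y_1 = 1
pos_z_1 = 1
width_1 = 2
height_1 = 2
pos_x_2 = 2
pos_y_2 = 4
pos_z_2 = 2
radius_2 = 1
pos_x_3 = 2
pos_y_3 = 3
pos_z_3 = 2
height_3 = 4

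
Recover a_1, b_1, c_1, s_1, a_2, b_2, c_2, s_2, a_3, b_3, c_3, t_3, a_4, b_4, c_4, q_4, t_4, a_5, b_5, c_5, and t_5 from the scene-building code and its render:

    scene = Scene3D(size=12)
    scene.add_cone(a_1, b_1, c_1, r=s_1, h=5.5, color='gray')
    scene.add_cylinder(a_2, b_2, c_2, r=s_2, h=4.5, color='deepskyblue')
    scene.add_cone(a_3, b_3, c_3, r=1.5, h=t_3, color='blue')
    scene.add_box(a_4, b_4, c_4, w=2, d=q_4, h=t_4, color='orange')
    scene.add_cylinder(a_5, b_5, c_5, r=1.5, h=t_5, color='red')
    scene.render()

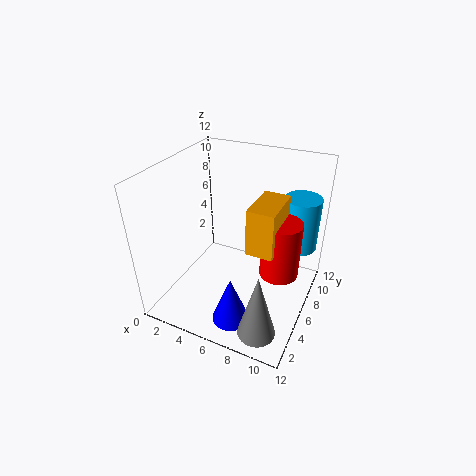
a_1 = 9.5, b_1 = 2, c_1 = 0.5, s_1 = 1.5, a_2 = 10.5, b_2 = 8.5, c_2 = 5, s_2 = 1.5, a_3 = 7, b_3 = 2.5, c_3 = 0.5, t_3 = 4, a_4 = 8, b_4 = 3, c_4 = 7, q_4 = 3.5, t_4 = 3.5, a_5 = 10, b_5 = 5, c_5 = 4.5, t_5 = 4.5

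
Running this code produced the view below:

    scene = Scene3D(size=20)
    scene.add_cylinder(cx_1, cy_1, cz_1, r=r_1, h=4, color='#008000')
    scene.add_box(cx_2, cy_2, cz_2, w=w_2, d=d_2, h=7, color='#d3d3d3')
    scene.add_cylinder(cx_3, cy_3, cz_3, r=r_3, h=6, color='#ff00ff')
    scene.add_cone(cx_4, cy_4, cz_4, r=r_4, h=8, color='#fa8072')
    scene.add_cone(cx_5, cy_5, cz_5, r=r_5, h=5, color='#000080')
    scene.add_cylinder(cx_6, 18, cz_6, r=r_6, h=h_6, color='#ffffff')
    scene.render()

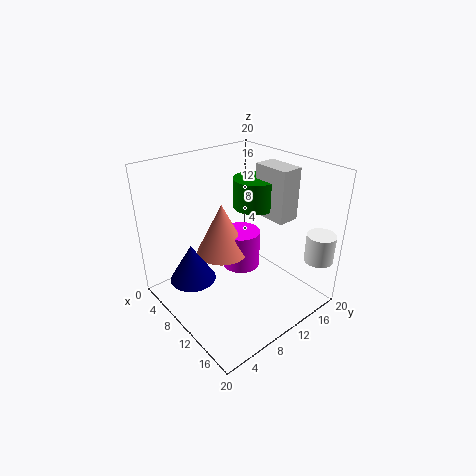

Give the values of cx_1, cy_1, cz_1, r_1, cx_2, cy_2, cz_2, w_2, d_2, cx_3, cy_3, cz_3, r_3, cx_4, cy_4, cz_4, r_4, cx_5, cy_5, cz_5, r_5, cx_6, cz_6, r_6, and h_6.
cx_1 = 10
cy_1 = 13
cz_1 = 14
r_1 = 3
cx_2 = 10
cy_2 = 13
cz_2 = 13
w_2 = 5
d_2 = 3
cx_3 = 6
cy_3 = 14
cz_3 = 2
r_3 = 3
cx_4 = 5
cy_4 = 11
cz_4 = 5
r_4 = 4
cx_5 = 9
cy_5 = 3
cz_5 = 6
r_5 = 3
cx_6 = 18
cz_6 = 7
r_6 = 2
h_6 = 4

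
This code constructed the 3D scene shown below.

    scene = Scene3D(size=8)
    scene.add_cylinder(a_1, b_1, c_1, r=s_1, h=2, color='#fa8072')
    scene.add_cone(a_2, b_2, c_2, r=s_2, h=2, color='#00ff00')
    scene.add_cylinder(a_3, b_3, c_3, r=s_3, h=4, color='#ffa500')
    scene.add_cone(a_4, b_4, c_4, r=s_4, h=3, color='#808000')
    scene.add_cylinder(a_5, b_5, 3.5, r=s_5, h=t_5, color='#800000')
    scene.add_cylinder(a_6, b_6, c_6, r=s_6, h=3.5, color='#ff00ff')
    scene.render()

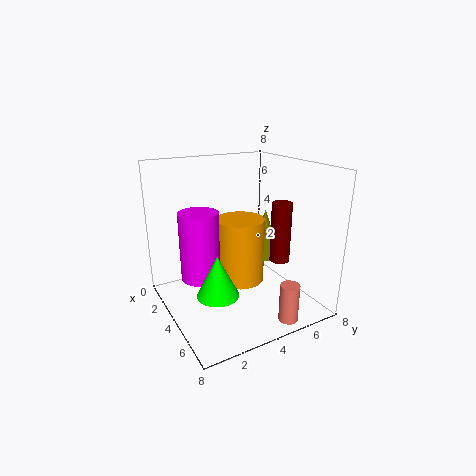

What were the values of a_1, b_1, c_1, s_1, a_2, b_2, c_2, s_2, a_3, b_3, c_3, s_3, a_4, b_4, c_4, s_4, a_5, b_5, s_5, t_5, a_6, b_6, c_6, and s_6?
a_1 = 7.5, b_1 = 5, c_1 = 0.5, s_1 = 0.5, a_2 = 6.5, b_2 = 1.5, c_2 = 2.5, s_2 = 1, a_3 = 2.5, b_3 = 5, c_3 = 0.5, s_3 = 1.5, a_4 = 3, b_4 = 6.5, c_4 = 2, s_4 = 1, a_5 = 6.5, b_5 = 5, s_5 = 0.5, t_5 = 3, a_6 = 4.5, b_6 = 1.5, c_6 = 2.5, s_6 = 1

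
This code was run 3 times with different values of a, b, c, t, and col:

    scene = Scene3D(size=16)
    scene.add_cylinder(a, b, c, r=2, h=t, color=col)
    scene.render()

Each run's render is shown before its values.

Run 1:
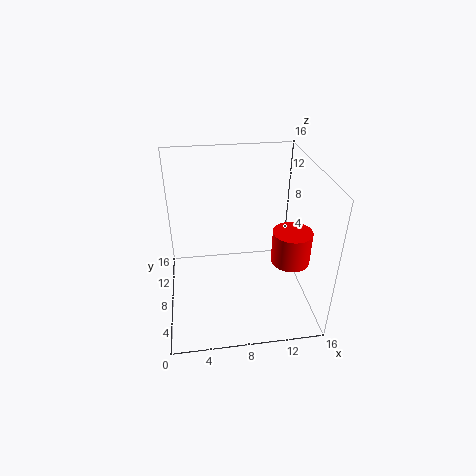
a = 13
b = 4.5
c = 7
t = 3.5
col = 'red'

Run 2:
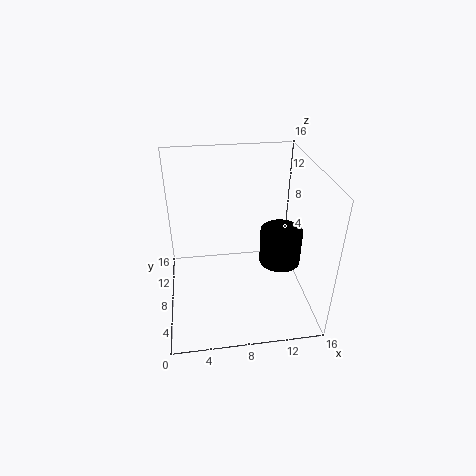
a = 11.5
b = 3.5
c = 8
t = 3.5
col = 'black'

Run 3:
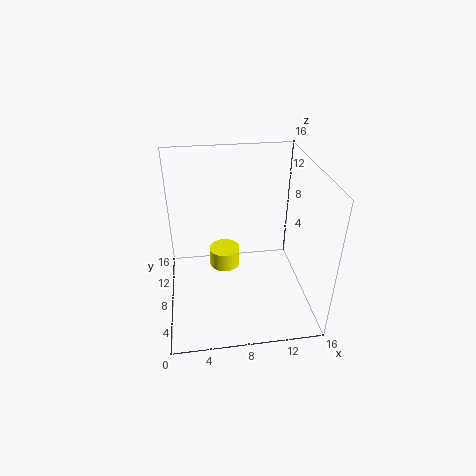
a = 7
b = 13.5
c = 0.5
t = 2.5
col = 'yellow'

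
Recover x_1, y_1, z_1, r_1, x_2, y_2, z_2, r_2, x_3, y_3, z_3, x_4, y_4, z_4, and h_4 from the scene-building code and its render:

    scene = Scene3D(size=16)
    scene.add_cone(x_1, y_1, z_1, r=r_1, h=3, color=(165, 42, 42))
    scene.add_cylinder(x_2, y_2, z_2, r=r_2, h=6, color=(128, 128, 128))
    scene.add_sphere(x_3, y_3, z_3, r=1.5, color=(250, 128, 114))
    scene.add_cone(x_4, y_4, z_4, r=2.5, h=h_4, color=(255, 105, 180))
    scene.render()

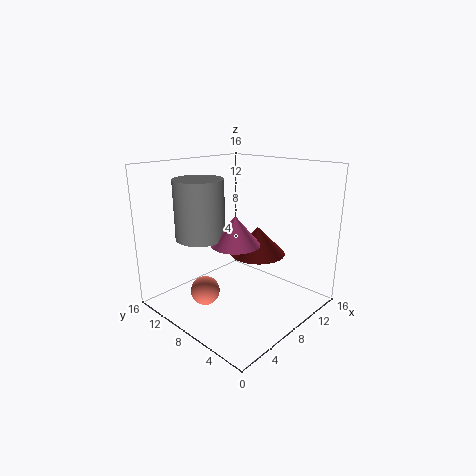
x_1 = 9
y_1 = 6
z_1 = 6.5
r_1 = 3
x_2 = 3.5
y_2 = 9
z_2 = 9
r_2 = 2.5
x_3 = 3
y_3 = 8
z_3 = 3.5
x_4 = 5.5
y_4 = 6
z_4 = 8.5
h_4 = 3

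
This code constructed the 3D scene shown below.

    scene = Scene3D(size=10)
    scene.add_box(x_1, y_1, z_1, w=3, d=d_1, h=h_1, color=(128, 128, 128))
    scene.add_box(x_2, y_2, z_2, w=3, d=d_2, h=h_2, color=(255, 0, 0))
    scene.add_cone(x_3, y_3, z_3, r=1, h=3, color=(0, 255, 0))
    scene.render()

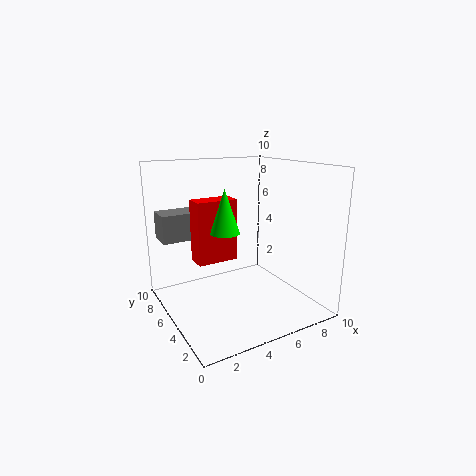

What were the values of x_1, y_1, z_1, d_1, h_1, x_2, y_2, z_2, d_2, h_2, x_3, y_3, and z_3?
x_1 = 0.5; y_1 = 7.5; z_1 = 4.5; d_1 = 2; h_1 = 2; x_2 = 2.5; y_2 = 6; z_2 = 3; d_2 = 1.5; h_2 = 4.5; x_3 = 4; y_3 = 5; z_3 = 5.5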